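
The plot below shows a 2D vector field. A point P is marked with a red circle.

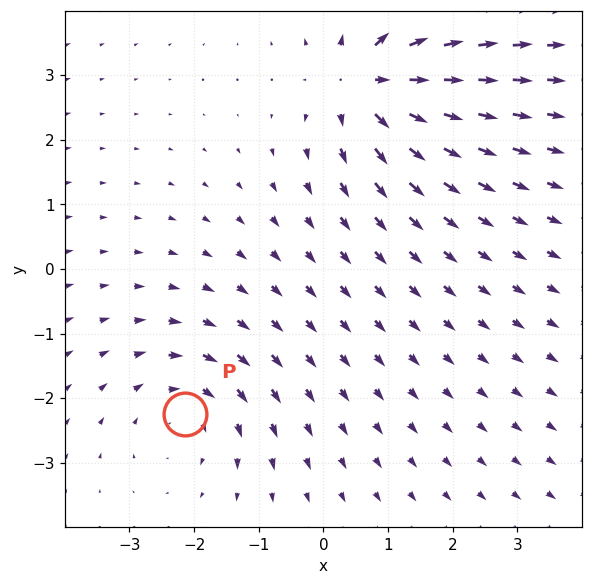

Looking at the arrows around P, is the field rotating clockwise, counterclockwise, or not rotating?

clockwise

Near P at (-2.1, -2.2) the arrows circulate clockwise. The curl (z-component) there is about -3; negative curl means clockwise rotation.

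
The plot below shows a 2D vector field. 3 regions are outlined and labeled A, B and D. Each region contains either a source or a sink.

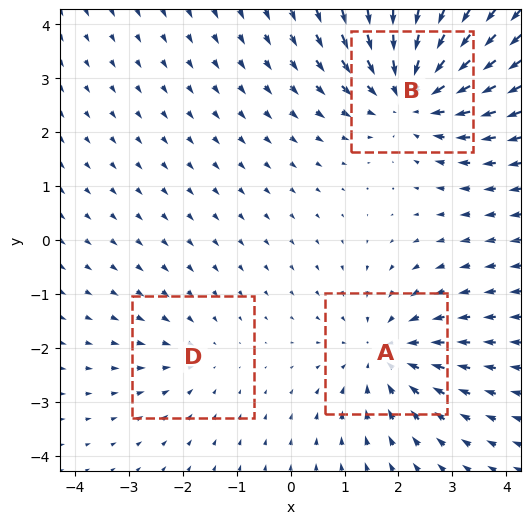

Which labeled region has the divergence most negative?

B

Divergence at each region's feature centre — A: about -3, B: about -4, D: about -2. Region B is most negative.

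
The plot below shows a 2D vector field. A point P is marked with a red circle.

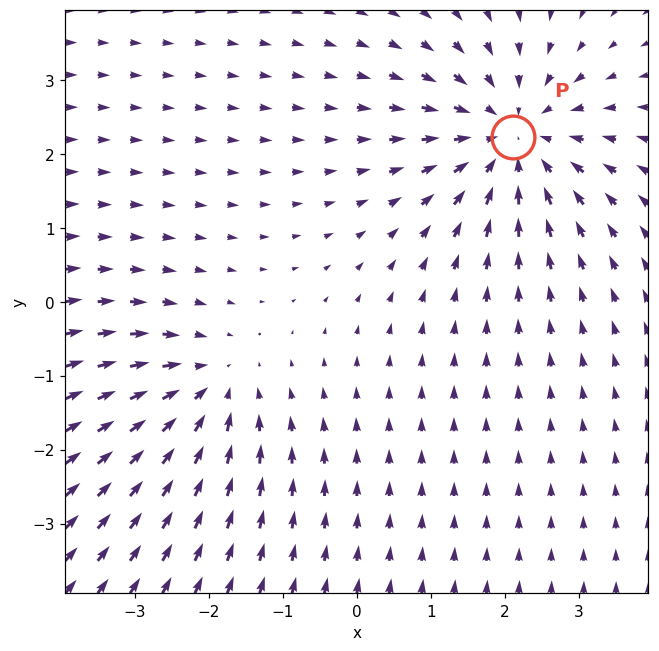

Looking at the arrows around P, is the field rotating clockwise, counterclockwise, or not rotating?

Near P at (2.1, 2.2) the arrows show no circulation. The curl there is ≈0.

not rotating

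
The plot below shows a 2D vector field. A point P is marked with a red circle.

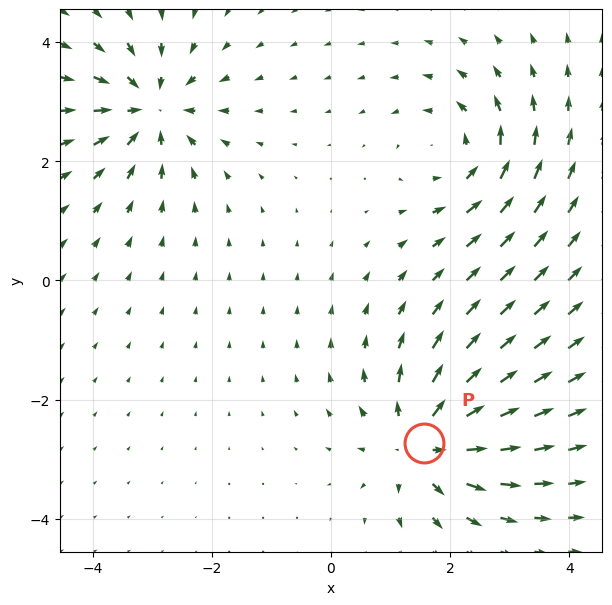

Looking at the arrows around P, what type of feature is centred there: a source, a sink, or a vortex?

source

At P (1.6, -2.7) the arrows spread outward. Divergence about +5, curl ≈0 — positive divergence with near-zero curl is a source.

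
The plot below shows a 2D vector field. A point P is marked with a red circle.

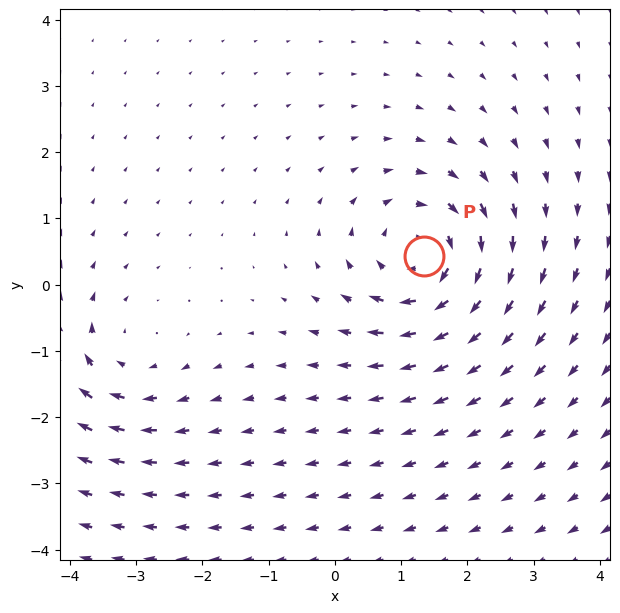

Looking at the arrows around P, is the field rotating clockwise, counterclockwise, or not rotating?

Near P at (1.3, 0.4) the arrows circulate clockwise. The curl (z-component) there is about -5; negative curl means clockwise rotation.

clockwise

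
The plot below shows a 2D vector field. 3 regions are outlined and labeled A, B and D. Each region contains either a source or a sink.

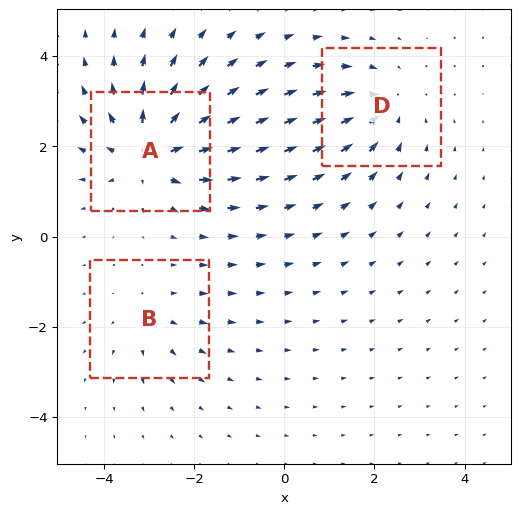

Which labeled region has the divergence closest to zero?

B

Divergence at each region's feature centre — A: about +4, B: about +2, D: about -3. Region B is closest to zero.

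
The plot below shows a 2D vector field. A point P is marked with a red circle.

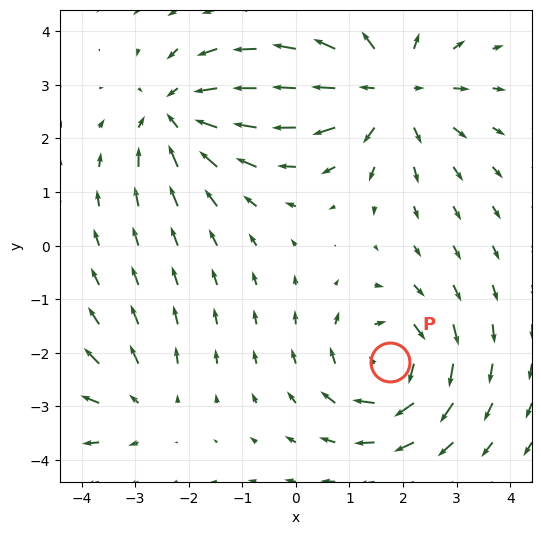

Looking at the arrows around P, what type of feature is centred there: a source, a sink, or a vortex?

vortex

At P (1.8, -2.2) the arrows circulate clockwise. Divergence ≈0, curl about -5 — near-zero divergence with nonzero curl is a vortex.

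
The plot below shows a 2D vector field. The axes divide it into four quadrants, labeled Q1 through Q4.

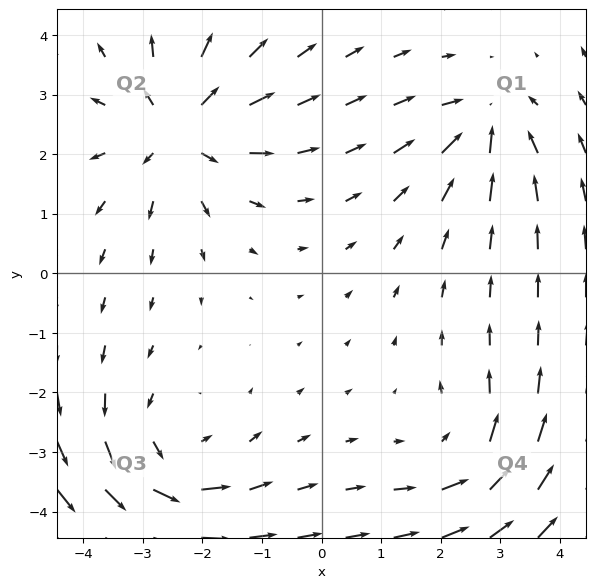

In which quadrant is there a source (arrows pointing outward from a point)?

The source sits at approximately (-2.4, 2.4), which lies in quadrant Q2. The divergence there is about +5, positive as expected for a source.

Q2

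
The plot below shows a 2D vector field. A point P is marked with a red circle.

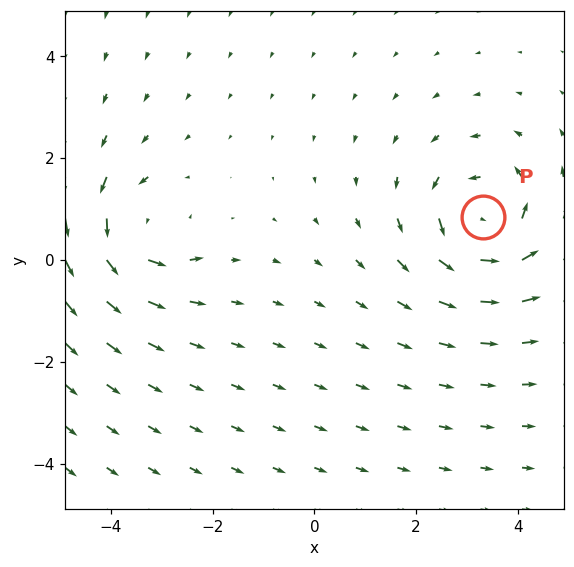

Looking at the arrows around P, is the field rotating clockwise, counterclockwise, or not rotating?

counterclockwise

Near P at (3.3, 0.8) the arrows circulate counterclockwise. The curl (z-component) there is about +5; positive curl means counterclockwise rotation.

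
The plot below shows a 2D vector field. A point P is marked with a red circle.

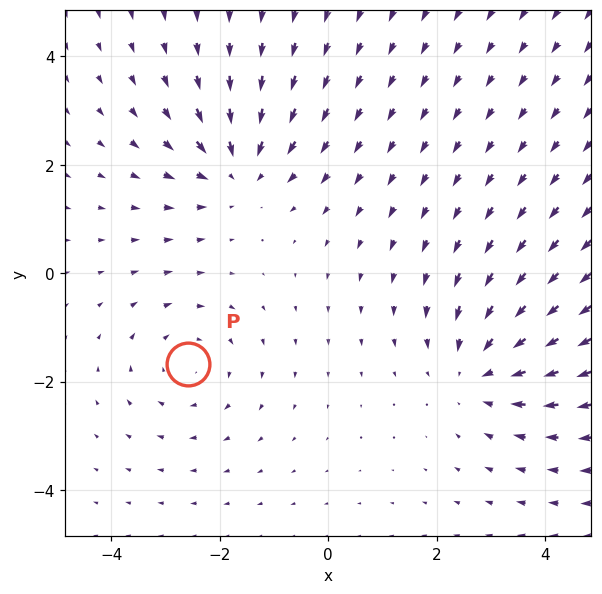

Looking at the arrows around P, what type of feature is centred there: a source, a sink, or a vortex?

At P (-2.6, -1.7) the arrows circulate clockwise. Divergence ≈0, curl about -2 — near-zero divergence with nonzero curl is a vortex.

vortex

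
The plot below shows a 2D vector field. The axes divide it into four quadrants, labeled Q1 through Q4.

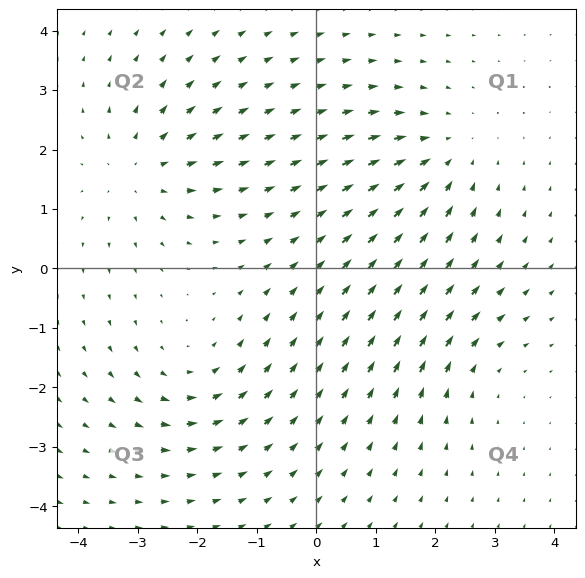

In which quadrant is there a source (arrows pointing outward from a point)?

Q2

The source sits at approximately (-2.9, 1.7), which lies in quadrant Q2. The divergence there is about +4, positive as expected for a source.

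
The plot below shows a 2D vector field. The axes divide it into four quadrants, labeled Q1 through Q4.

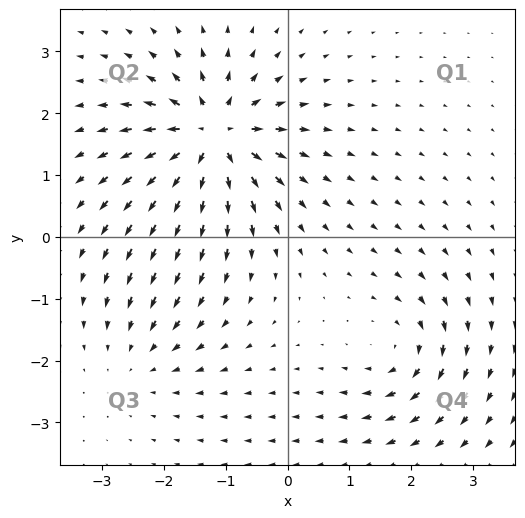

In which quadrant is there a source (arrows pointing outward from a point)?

Q2

The source sits at approximately (-1.2, 1.6), which lies in quadrant Q2. The divergence there is about +7, positive as expected for a source.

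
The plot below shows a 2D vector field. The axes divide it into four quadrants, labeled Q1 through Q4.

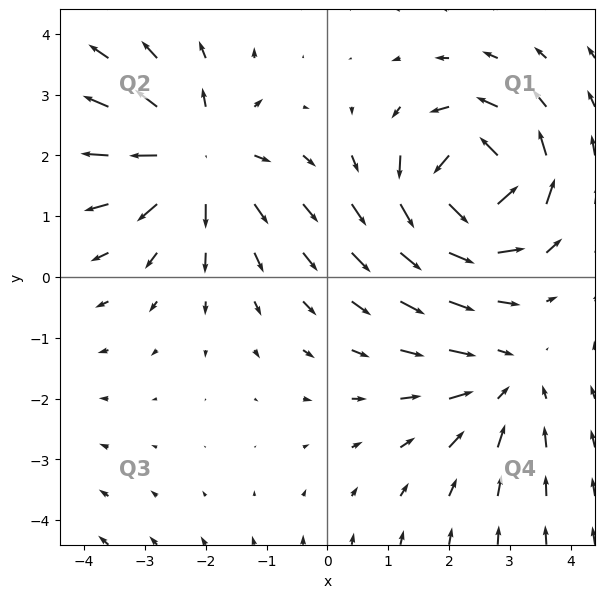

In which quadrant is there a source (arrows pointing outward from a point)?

Q2

The source sits at approximately (-2.2, 2.0), which lies in quadrant Q2. The divergence there is about +4, positive as expected for a source.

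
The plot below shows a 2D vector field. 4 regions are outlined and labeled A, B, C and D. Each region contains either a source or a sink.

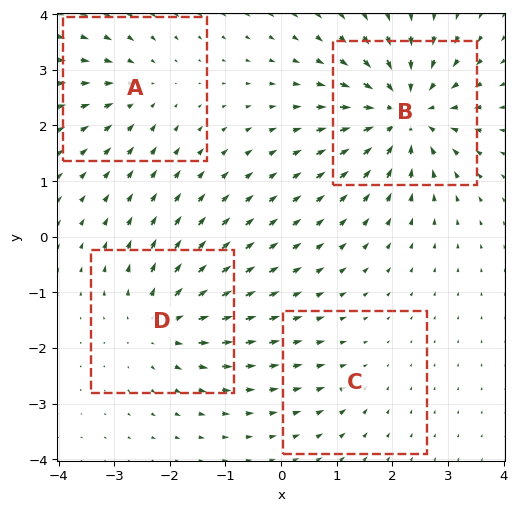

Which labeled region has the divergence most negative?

B

Divergence at each region's feature centre — A: about -4, B: about -8, C: about -2, D: about +5. Region B is most negative.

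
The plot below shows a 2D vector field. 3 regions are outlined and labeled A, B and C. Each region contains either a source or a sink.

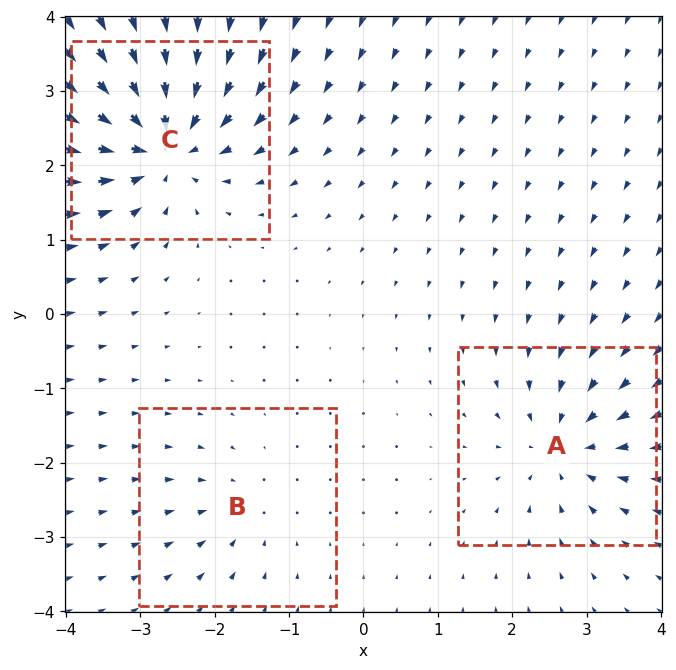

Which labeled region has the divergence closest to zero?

Divergence at each region's feature centre — A: about -4, B: about -2, C: about -6. Region B is closest to zero.

B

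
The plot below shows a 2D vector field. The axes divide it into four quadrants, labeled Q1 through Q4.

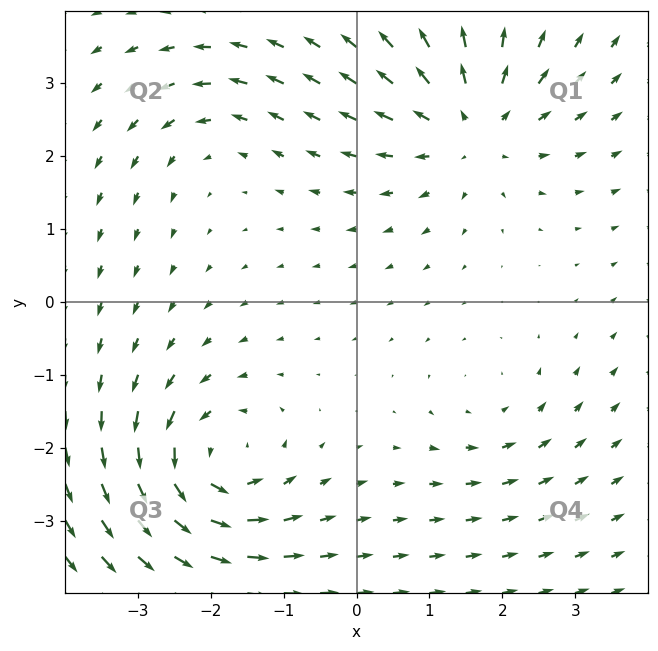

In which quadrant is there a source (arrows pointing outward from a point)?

The source sits at approximately (1.6, 2.4), which lies in quadrant Q1. The divergence there is about +5, positive as expected for a source.

Q1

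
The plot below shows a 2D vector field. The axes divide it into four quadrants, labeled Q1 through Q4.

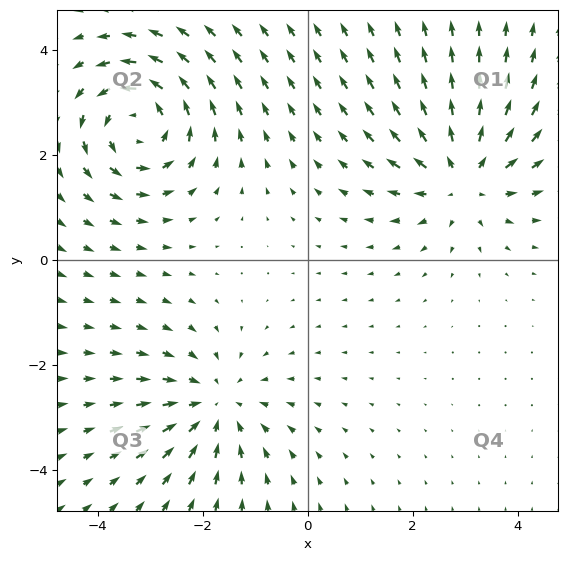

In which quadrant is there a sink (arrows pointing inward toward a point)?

Q3

The sink sits at approximately (-1.8, -2.8), which lies in quadrant Q3. The divergence there is about -3, negative as expected for a sink.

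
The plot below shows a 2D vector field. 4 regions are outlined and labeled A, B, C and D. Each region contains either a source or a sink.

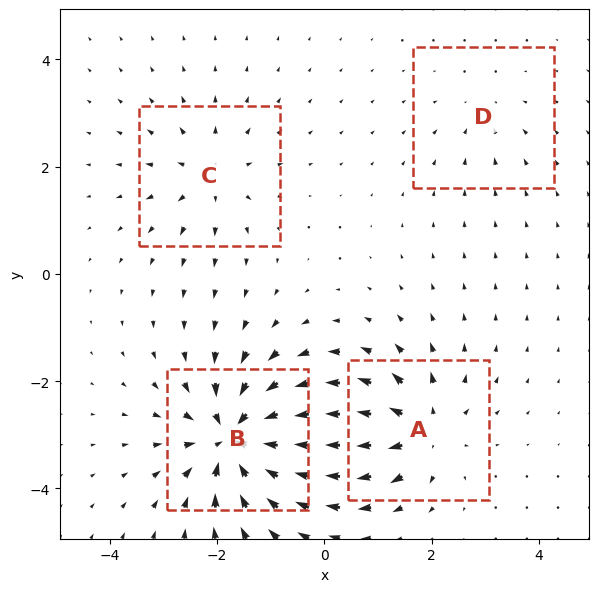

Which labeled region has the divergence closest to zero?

D

Divergence at each region's feature centre — A: about +6, B: about -9, C: about +4, D: about -2. Region D is closest to zero.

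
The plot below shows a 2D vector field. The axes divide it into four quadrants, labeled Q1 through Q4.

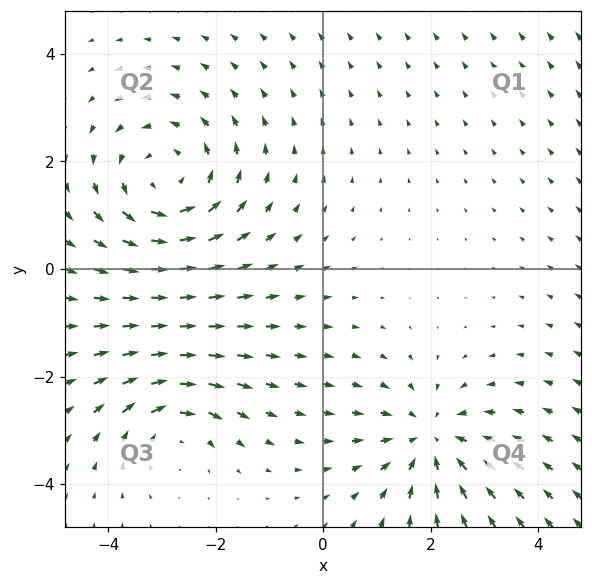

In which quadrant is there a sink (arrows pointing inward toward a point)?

Q4

The sink sits at approximately (2.0, -3.2), which lies in quadrant Q4. The divergence there is about -3, negative as expected for a sink.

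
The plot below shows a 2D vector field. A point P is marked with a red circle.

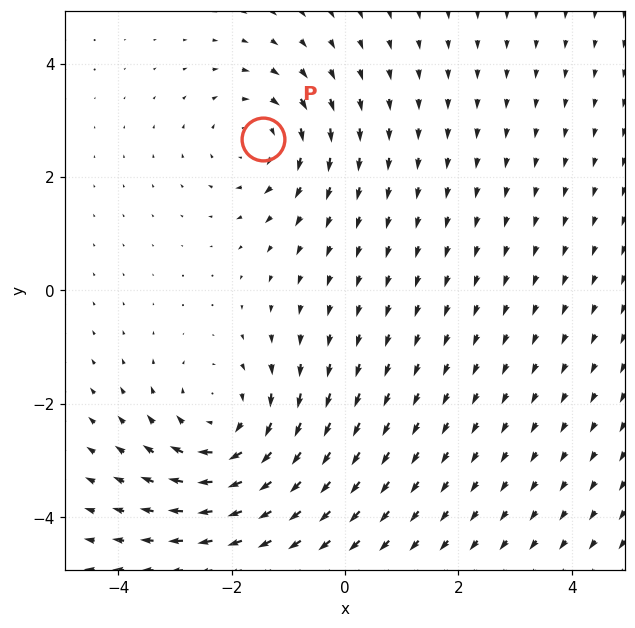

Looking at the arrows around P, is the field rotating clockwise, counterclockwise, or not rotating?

clockwise

Near P at (-1.4, 2.7) the arrows circulate clockwise. The curl (z-component) there is about -3; negative curl means clockwise rotation.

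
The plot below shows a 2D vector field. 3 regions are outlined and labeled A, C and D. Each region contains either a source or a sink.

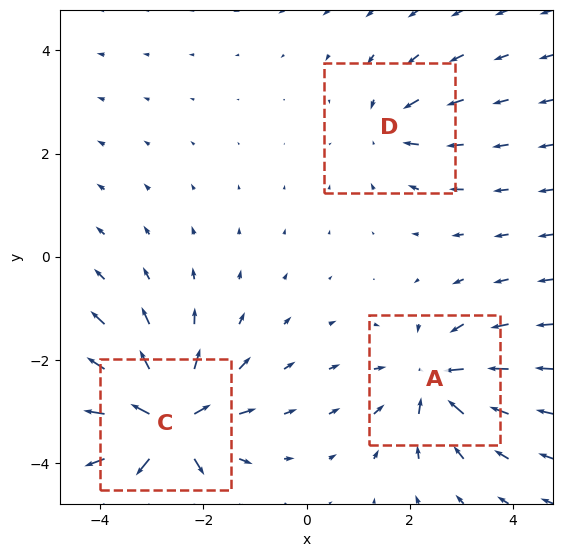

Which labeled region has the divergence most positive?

C

Divergence at each region's feature centre — A: about -4, C: about +6, D: about -3. Region C is most positive.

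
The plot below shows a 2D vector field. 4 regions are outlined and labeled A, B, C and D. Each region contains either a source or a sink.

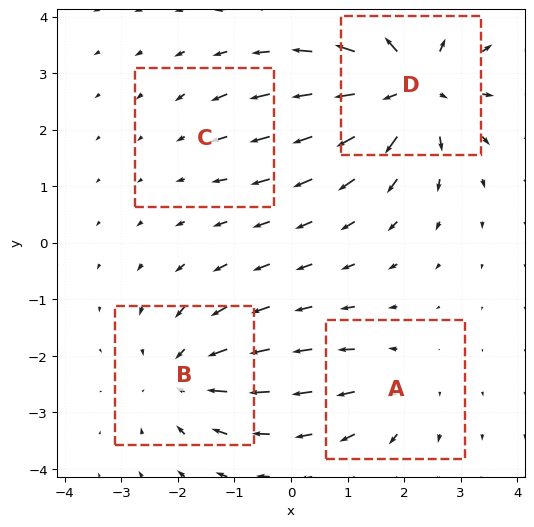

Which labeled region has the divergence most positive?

Divergence at each region's feature centre — A: about +3, B: about -4, C: about -2, D: about +7. Region D is most positive.

D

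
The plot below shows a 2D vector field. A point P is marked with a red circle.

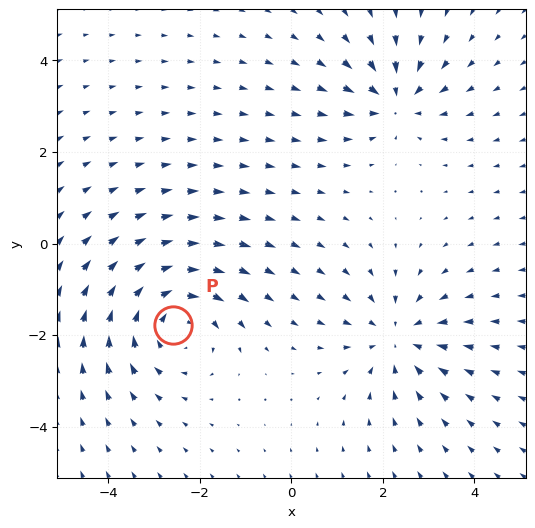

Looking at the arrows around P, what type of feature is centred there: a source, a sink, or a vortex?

At P (-2.6, -1.8) the arrows circulate clockwise. Divergence ≈0, curl about -4 — near-zero divergence with nonzero curl is a vortex.

vortex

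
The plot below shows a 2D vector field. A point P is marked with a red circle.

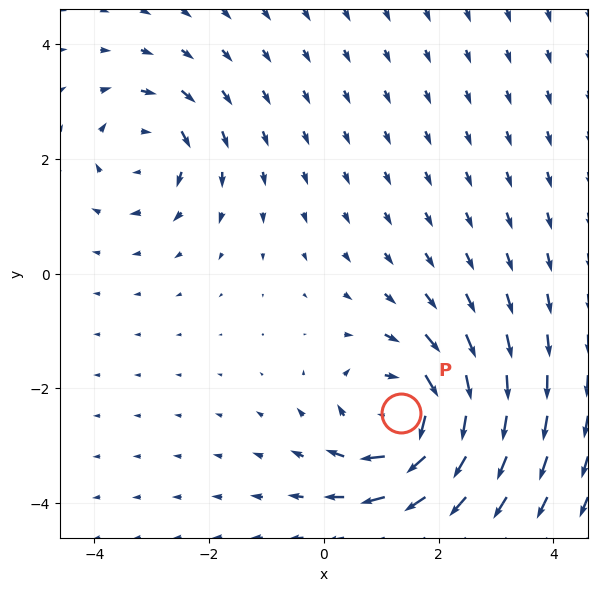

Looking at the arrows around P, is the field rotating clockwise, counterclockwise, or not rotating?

clockwise

Near P at (1.3, -2.4) the arrows circulate clockwise. The curl (z-component) there is about -6; negative curl means clockwise rotation.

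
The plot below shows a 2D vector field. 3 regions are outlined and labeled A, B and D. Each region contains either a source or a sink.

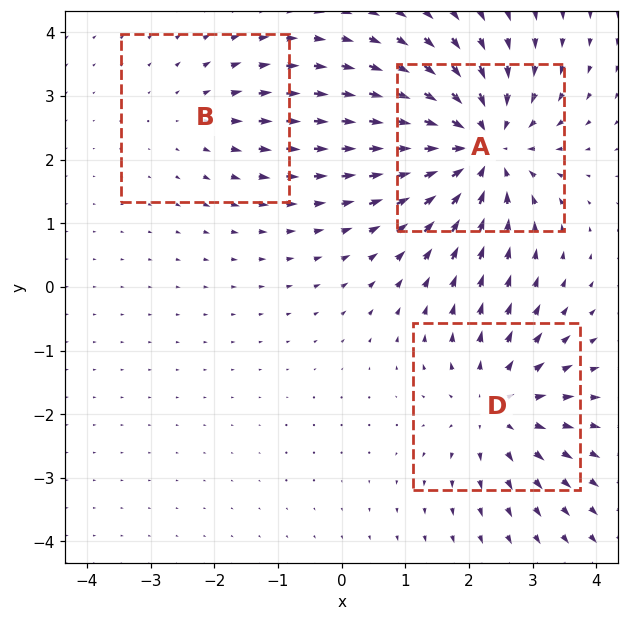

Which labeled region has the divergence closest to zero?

B

Divergence at each region's feature centre — A: about -5, B: about +2, D: about +3. Region B is closest to zero.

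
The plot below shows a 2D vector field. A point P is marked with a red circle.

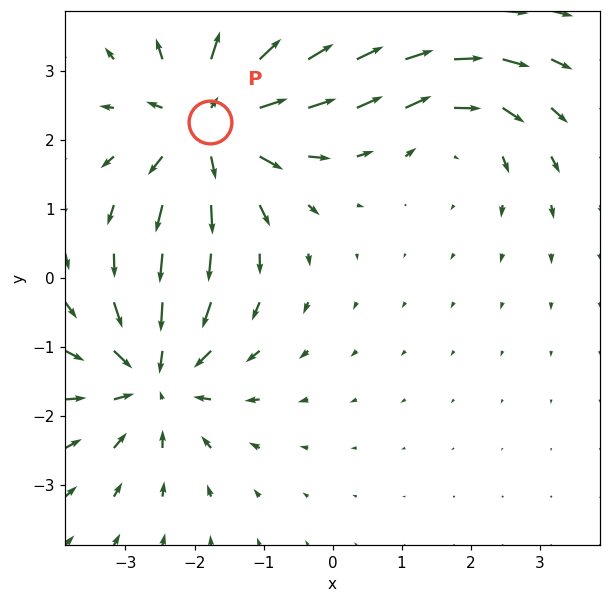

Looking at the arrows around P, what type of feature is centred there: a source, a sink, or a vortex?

source

At P (-1.8, 2.3) the arrows spread outward. Divergence about +5, curl ≈0 — positive divergence with near-zero curl is a source.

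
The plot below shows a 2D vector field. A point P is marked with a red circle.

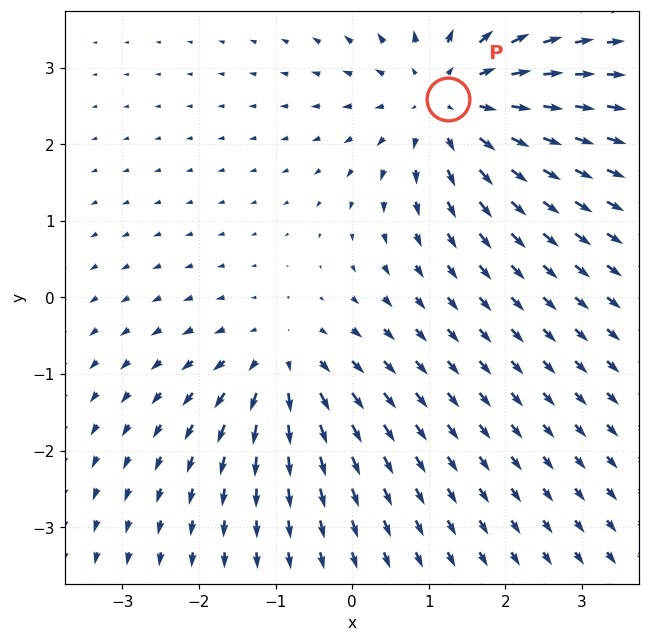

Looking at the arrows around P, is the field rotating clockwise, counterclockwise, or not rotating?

Near P at (1.2, 2.6) the arrows show no circulation. The curl there is ≈0.

not rotating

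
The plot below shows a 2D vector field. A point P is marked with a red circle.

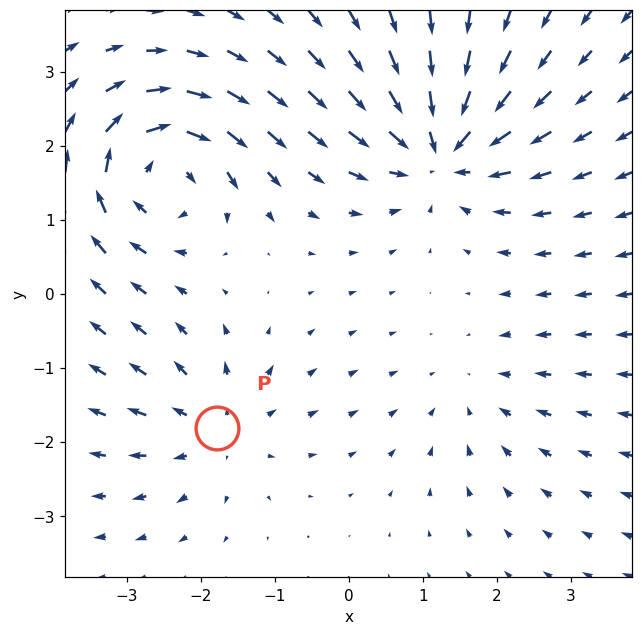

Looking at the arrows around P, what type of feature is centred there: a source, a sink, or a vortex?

source

At P (-1.8, -1.8) the arrows spread outward. Divergence about +3, curl ≈0 — positive divergence with near-zero curl is a source.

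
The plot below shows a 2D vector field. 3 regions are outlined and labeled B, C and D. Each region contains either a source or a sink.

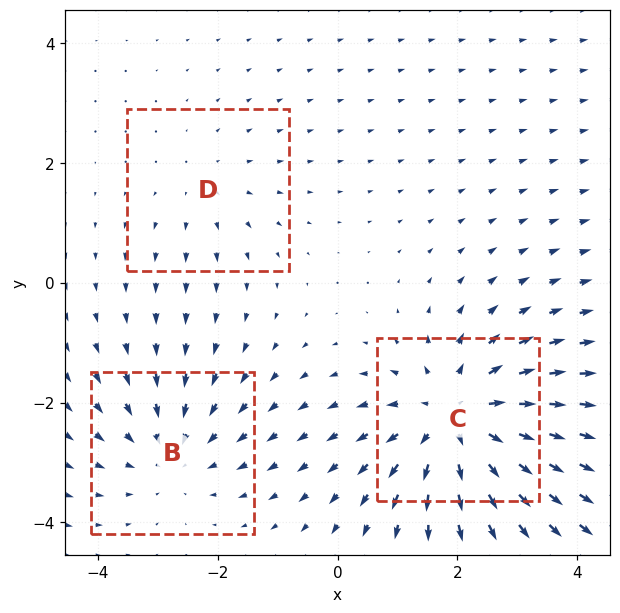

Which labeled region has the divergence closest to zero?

Divergence at each region's feature centre — B: about -3, C: about +5, D: about +2. Region D is closest to zero.

D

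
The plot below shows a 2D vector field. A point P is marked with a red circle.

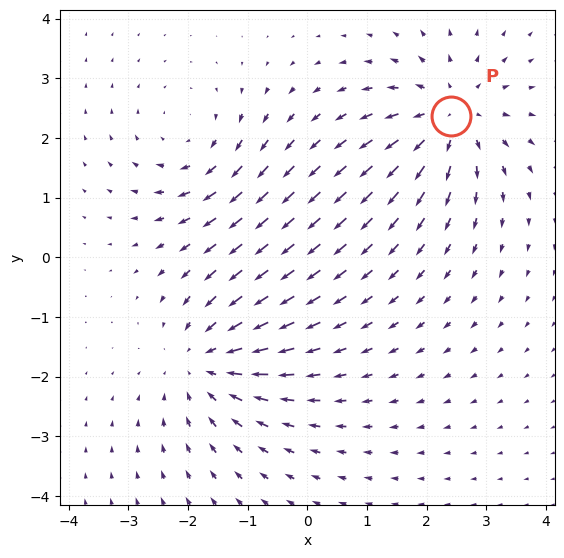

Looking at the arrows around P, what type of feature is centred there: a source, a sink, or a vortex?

source

At P (2.4, 2.4) the arrows spread outward. Divergence about +5, curl ≈0 — positive divergence with near-zero curl is a source.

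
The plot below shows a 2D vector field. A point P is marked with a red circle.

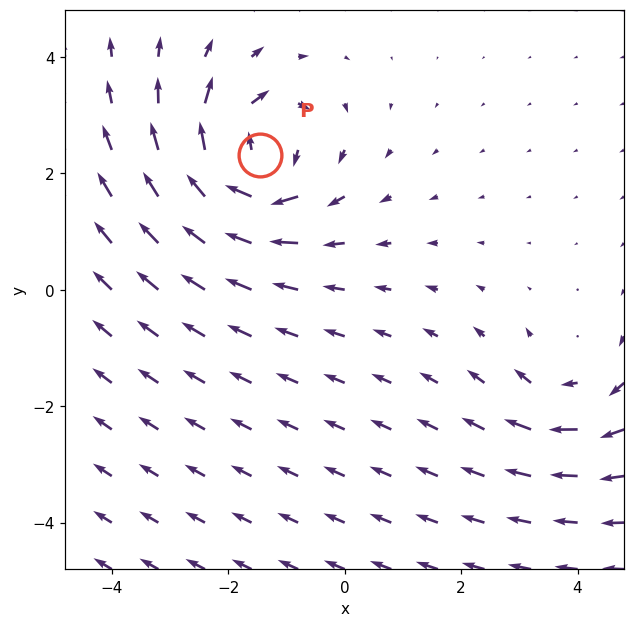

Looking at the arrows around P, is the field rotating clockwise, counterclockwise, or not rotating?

clockwise

Near P at (-1.5, 2.3) the arrows circulate clockwise. The curl (z-component) there is about -6; negative curl means clockwise rotation.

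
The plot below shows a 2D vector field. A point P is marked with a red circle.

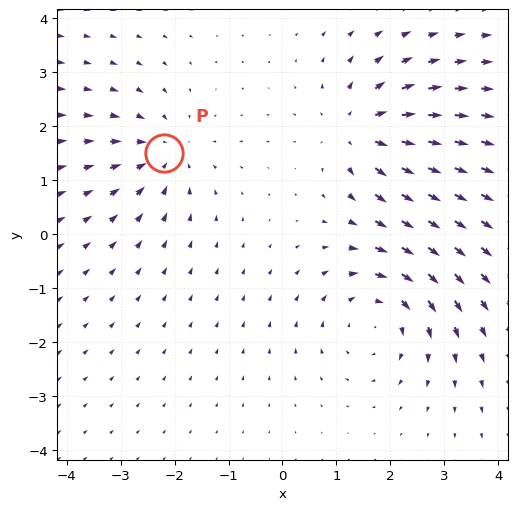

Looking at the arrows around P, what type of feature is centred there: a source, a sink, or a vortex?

At P (-2.2, 1.5) the arrows converge inward. Divergence about -4, curl ≈0 — negative divergence with near-zero curl is a sink.

sink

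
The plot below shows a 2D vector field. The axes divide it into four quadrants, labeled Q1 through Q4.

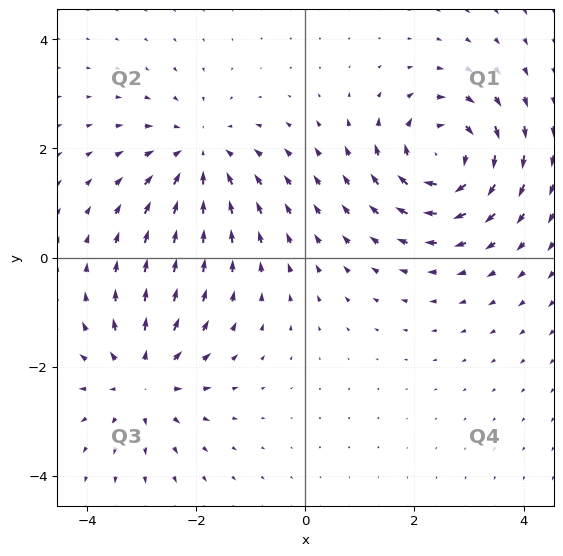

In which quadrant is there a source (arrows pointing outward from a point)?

The source sits at approximately (-3.0, -2.2), which lies in quadrant Q3. The divergence there is about +3, positive as expected for a source.

Q3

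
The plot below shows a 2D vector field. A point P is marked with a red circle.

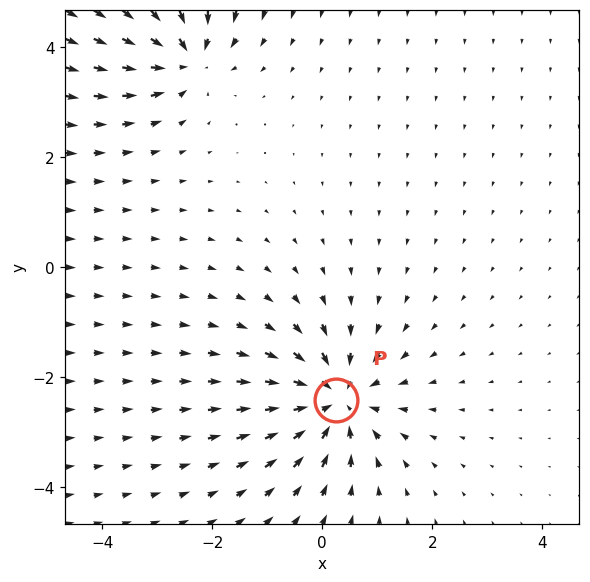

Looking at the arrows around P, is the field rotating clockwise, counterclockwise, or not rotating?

not rotating

Near P at (0.3, -2.4) the arrows show no circulation. The curl there is ≈0.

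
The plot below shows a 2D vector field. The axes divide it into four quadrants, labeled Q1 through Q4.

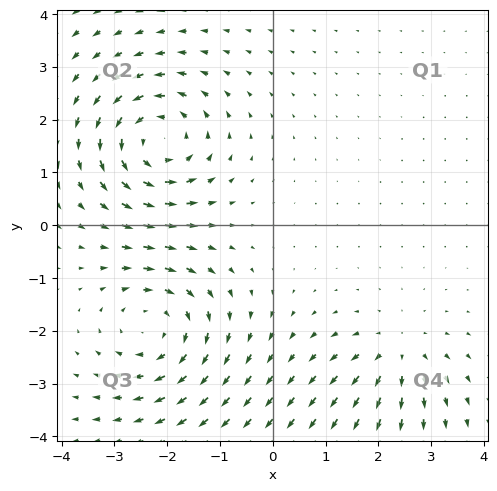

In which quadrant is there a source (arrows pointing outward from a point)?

Q4

The source sits at approximately (2.4, -2.4), which lies in quadrant Q4. The divergence there is about +4, positive as expected for a source.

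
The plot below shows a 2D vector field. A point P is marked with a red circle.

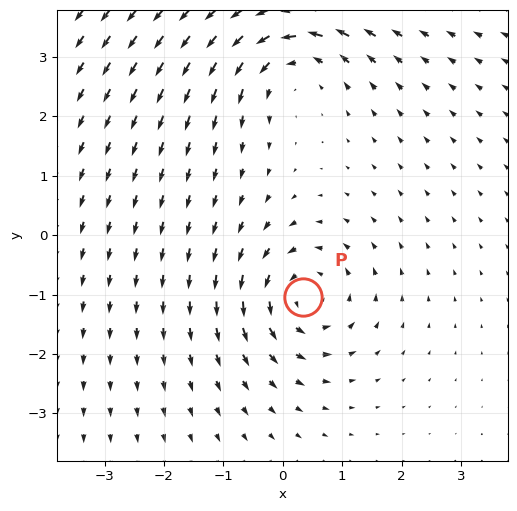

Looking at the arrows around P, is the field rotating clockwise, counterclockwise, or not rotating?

Near P at (0.3, -1.0) the arrows circulate counterclockwise. The curl (z-component) there is about +4; positive curl means counterclockwise rotation.

counterclockwise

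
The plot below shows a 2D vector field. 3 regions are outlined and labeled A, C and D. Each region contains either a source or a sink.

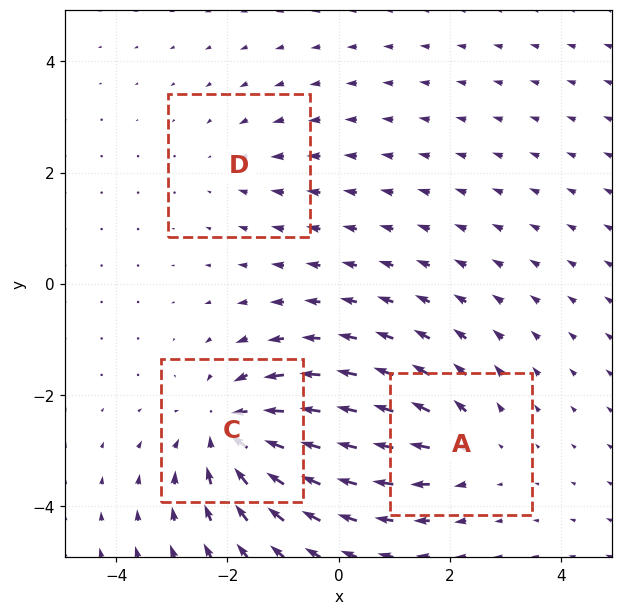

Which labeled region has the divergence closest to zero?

Divergence at each region's feature centre — A: about +3, C: about -4, D: about -2. Region D is closest to zero.

D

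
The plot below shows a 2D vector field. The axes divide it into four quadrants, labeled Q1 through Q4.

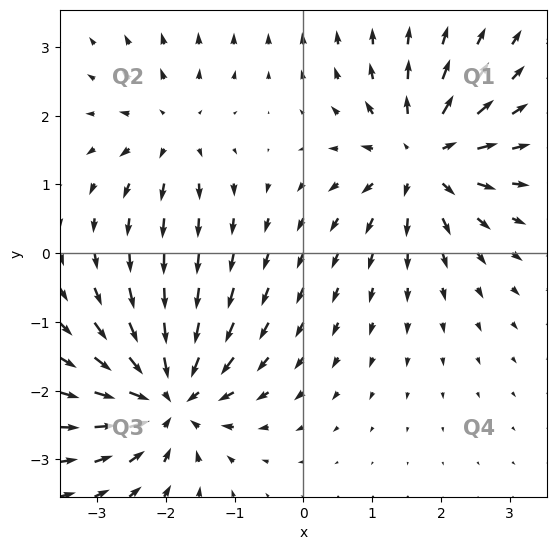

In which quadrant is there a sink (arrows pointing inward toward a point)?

The sink sits at approximately (-2.0, -2.1), which lies in quadrant Q3. The divergence there is about -7, negative as expected for a sink.

Q3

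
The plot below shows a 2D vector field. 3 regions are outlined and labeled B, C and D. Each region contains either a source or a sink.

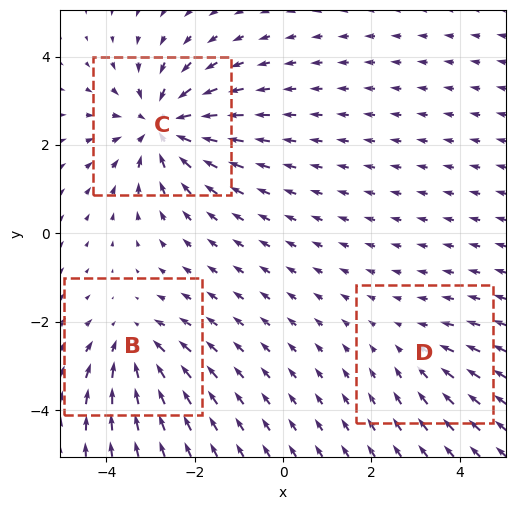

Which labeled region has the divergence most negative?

Divergence at each region's feature centre — B: about -3, C: about -5, D: about -2. Region C is most negative.

C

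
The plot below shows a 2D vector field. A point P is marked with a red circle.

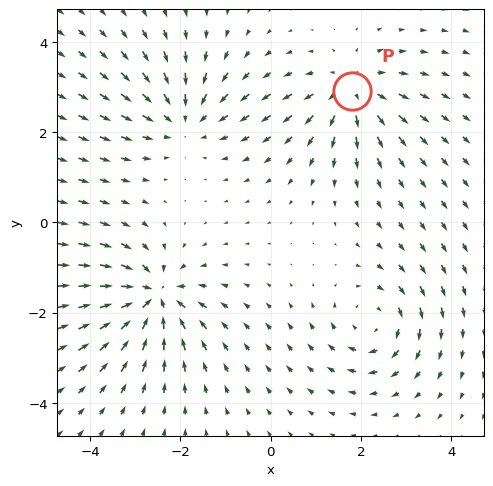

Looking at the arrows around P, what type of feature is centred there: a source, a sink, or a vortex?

At P (1.8, 2.9) the arrows spread outward. Divergence about +4, curl ≈0 — positive divergence with near-zero curl is a source.

source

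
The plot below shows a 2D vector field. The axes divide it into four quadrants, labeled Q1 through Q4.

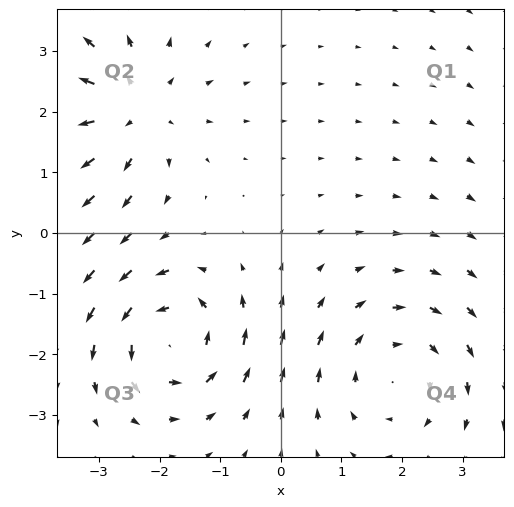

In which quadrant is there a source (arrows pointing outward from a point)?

Q2

The source sits at approximately (-2.5, 2.0), which lies in quadrant Q2. The divergence there is about +3, positive as expected for a source.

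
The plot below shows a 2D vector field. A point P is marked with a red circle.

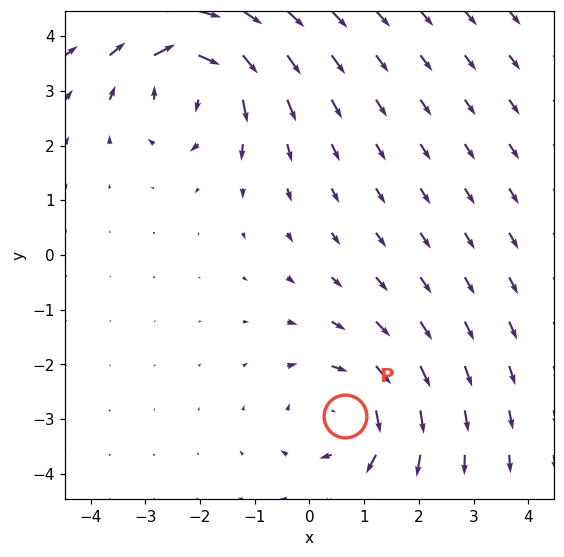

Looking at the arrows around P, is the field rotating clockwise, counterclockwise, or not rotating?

Near P at (0.6, -2.9) the arrows circulate clockwise. The curl (z-component) there is about -4; negative curl means clockwise rotation.

clockwise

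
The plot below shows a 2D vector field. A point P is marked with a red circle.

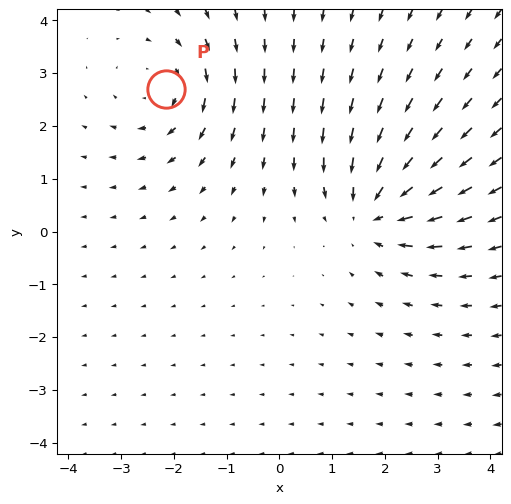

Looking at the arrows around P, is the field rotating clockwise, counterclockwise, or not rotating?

clockwise

Near P at (-2.2, 2.7) the arrows circulate clockwise. The curl (z-component) there is about -3; negative curl means clockwise rotation.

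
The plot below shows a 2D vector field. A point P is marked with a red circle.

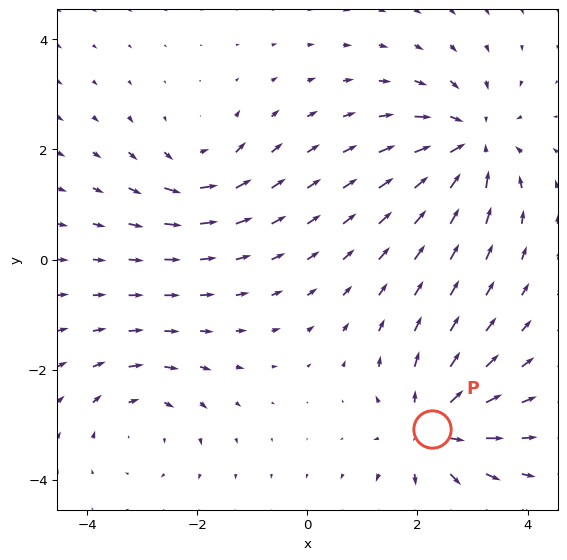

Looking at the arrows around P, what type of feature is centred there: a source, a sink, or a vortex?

At P (2.3, -3.1) the arrows spread outward. Divergence about +5, curl ≈0 — positive divergence with near-zero curl is a source.

source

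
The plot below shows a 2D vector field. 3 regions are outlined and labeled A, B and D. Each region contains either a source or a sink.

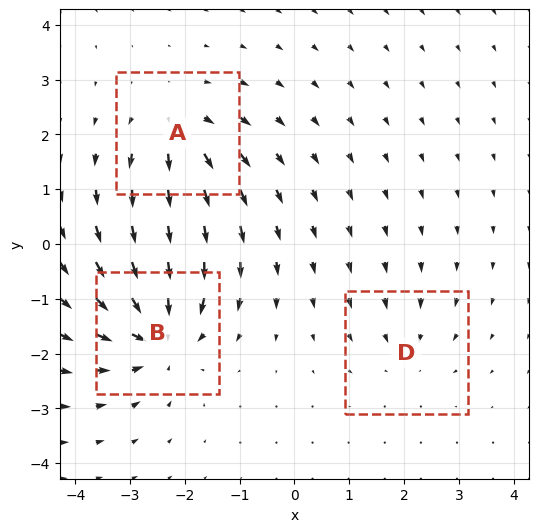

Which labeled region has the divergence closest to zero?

Divergence at each region's feature centre — A: about +4, B: about -5, D: about -2. Region D is closest to zero.

D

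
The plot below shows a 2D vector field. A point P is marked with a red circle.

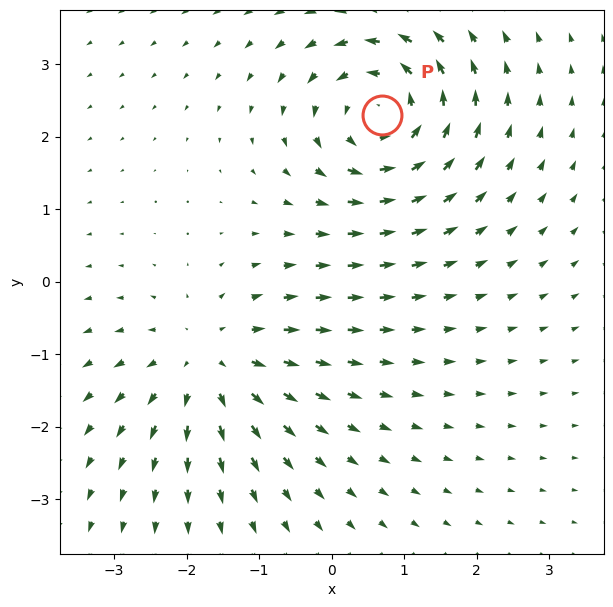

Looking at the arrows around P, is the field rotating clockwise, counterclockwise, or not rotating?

counterclockwise

Near P at (0.7, 2.3) the arrows circulate counterclockwise. The curl (z-component) there is about +6; positive curl means counterclockwise rotation.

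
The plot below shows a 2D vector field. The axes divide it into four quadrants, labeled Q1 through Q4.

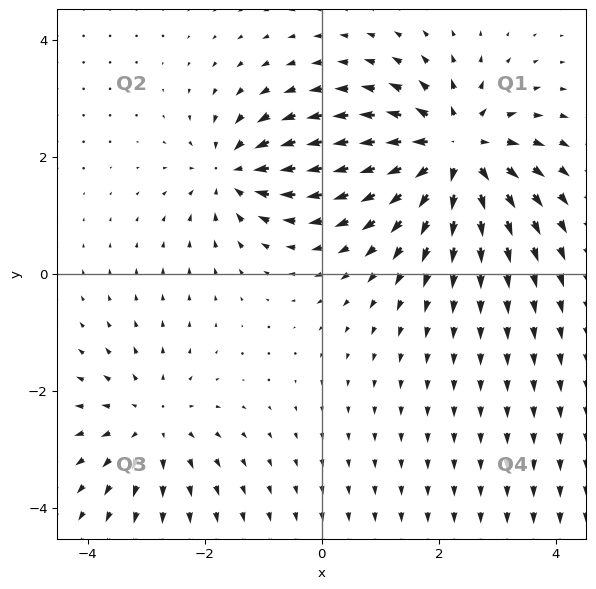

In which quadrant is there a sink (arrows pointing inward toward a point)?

The sink sits at approximately (-1.5, 1.7), which lies in quadrant Q2. The divergence there is about -4, negative as expected for a sink.

Q2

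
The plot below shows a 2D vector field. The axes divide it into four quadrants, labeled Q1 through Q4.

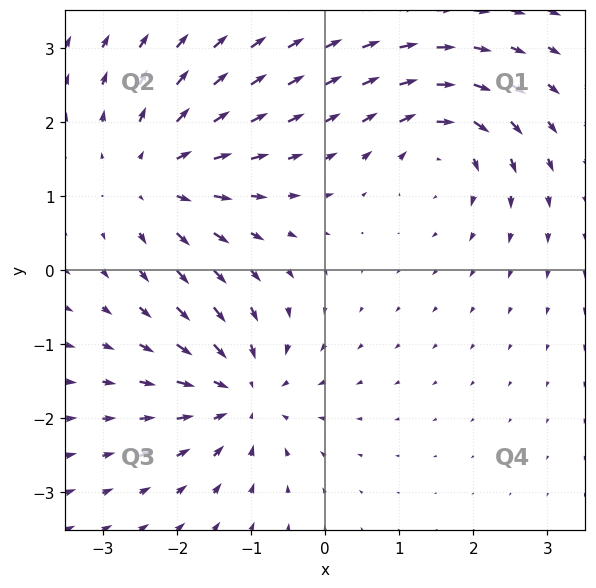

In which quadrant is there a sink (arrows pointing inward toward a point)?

Q3

The sink sits at approximately (-1.1, -1.7), which lies in quadrant Q3. The divergence there is about -5, negative as expected for a sink.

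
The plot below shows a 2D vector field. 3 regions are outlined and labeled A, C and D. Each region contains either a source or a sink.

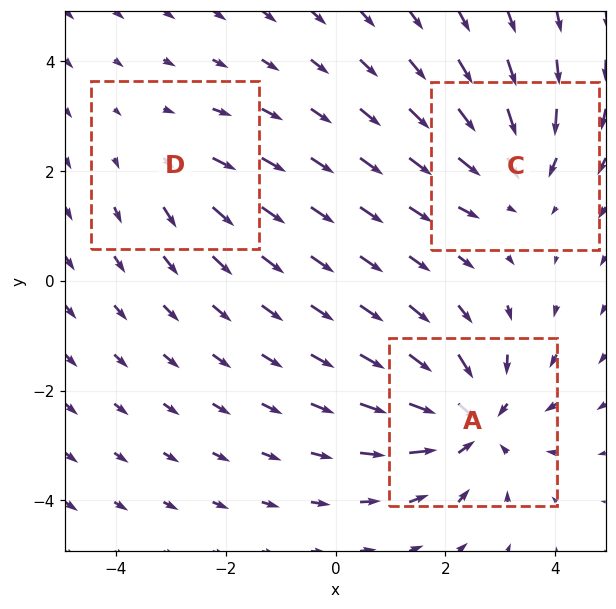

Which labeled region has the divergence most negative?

Divergence at each region's feature centre — A: about -5, C: about -3, D: about +2. Region A is most negative.

A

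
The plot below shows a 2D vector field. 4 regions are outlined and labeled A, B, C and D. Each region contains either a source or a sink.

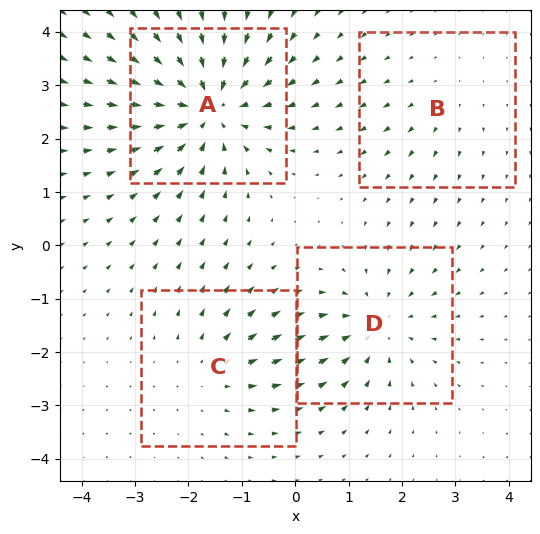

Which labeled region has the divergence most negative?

Divergence at each region's feature centre — A: about -7, B: about +2, C: about +3, D: about -4. Region A is most negative.

A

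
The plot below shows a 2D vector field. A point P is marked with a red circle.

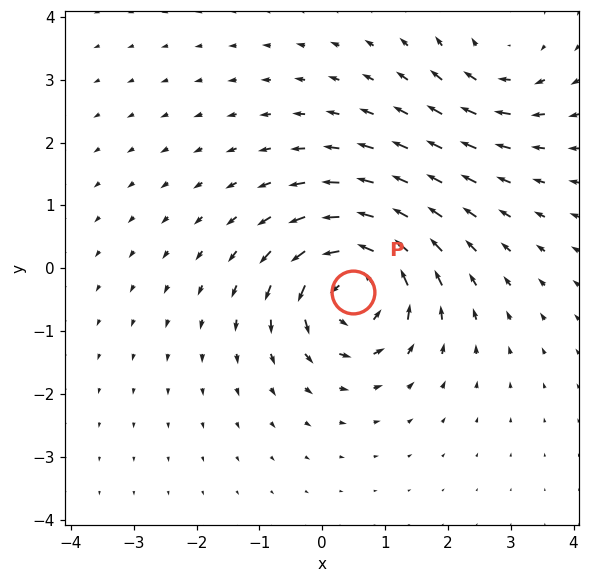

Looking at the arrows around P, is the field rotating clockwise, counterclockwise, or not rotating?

counterclockwise

Near P at (0.5, -0.4) the arrows circulate counterclockwise. The curl (z-component) there is about +7; positive curl means counterclockwise rotation.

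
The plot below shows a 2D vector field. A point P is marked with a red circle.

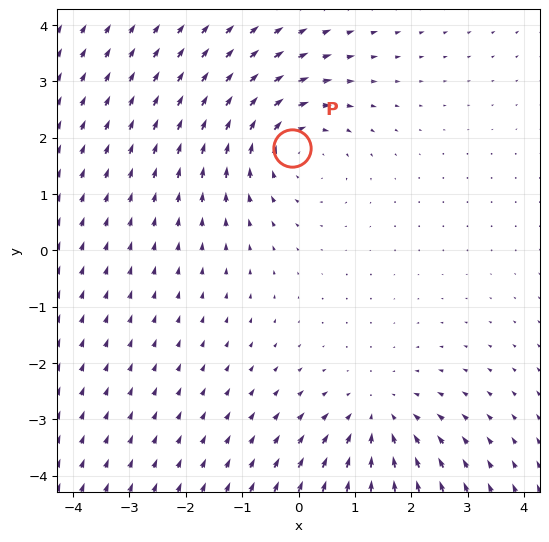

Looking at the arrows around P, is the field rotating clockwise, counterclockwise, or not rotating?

Near P at (-0.1, 1.8) the arrows circulate clockwise. The curl (z-component) there is about -3; negative curl means clockwise rotation.

clockwise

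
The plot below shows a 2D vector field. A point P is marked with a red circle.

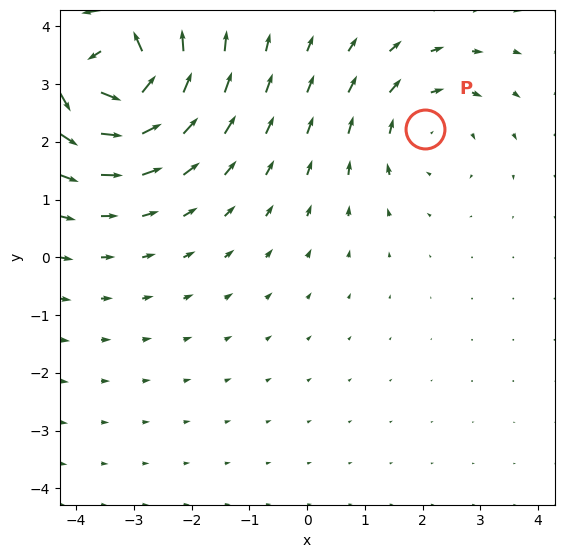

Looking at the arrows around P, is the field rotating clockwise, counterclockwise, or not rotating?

clockwise

Near P at (2.0, 2.2) the arrows circulate clockwise. The curl (z-component) there is about -2; negative curl means clockwise rotation.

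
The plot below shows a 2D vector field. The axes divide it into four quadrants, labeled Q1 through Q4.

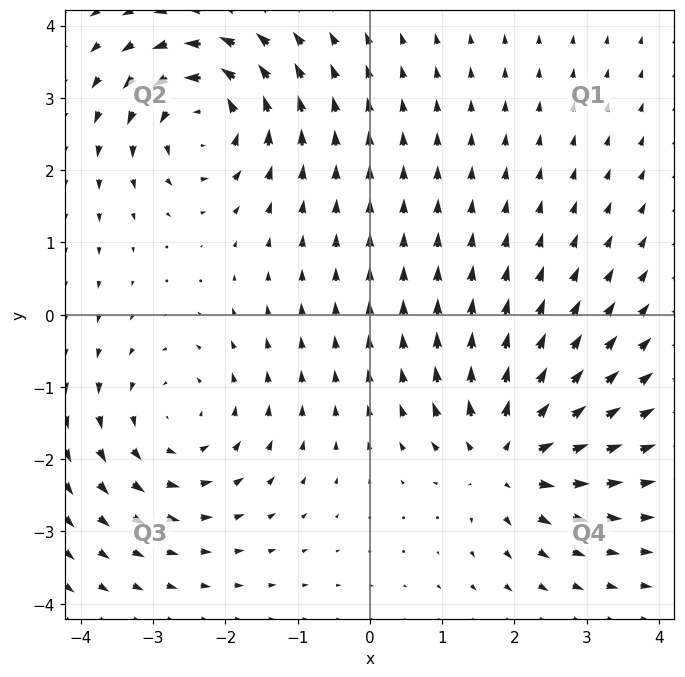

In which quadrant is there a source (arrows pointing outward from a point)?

The source sits at approximately (1.9, -2.0), which lies in quadrant Q4. The divergence there is about +5, positive as expected for a source.

Q4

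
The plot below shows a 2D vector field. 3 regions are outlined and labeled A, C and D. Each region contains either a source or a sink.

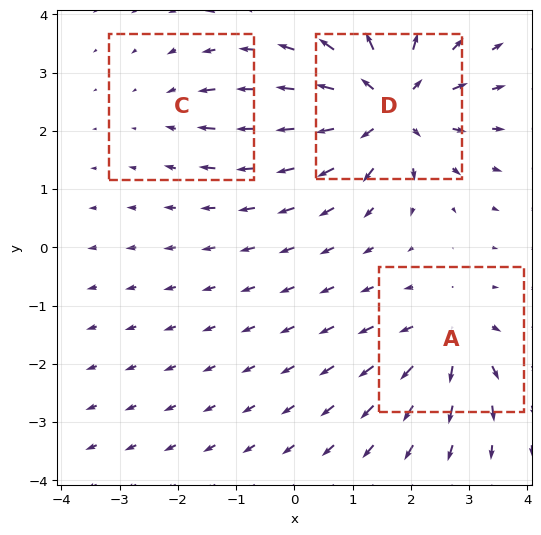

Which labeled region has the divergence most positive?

Divergence at each region's feature centre — A: about +4, C: about -2, D: about +6. Region D is most positive.

D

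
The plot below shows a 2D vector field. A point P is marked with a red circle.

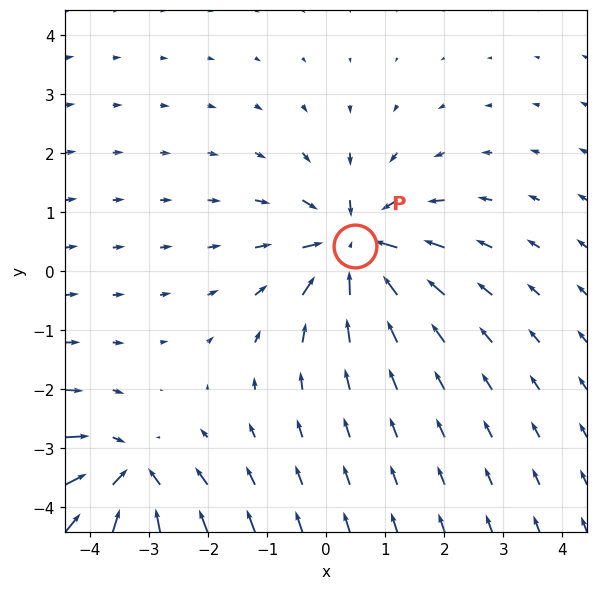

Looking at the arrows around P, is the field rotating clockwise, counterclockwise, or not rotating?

not rotating

Near P at (0.5, 0.4) the arrows show no circulation. The curl there is ≈0.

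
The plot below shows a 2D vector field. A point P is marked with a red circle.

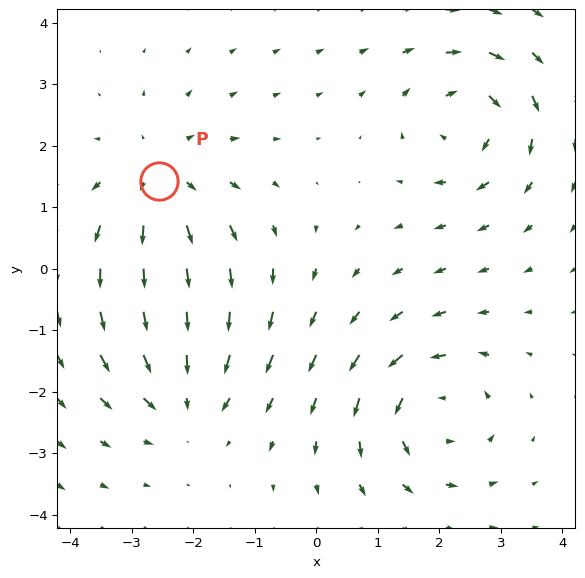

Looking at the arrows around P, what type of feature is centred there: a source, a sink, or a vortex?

At P (-2.6, 1.4) the arrows spread outward. Divergence about +4, curl ≈0 — positive divergence with near-zero curl is a source.

source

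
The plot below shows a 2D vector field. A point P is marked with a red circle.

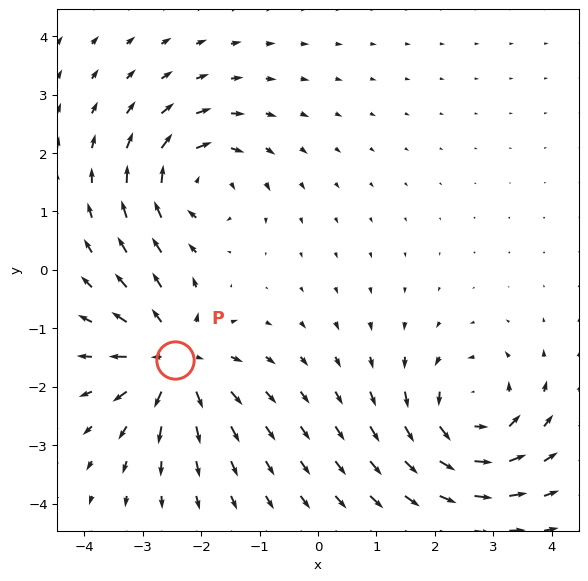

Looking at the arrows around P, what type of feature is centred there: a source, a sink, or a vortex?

source

At P (-2.5, -1.5) the arrows spread outward. Divergence about +5, curl ≈0 — positive divergence with near-zero curl is a source.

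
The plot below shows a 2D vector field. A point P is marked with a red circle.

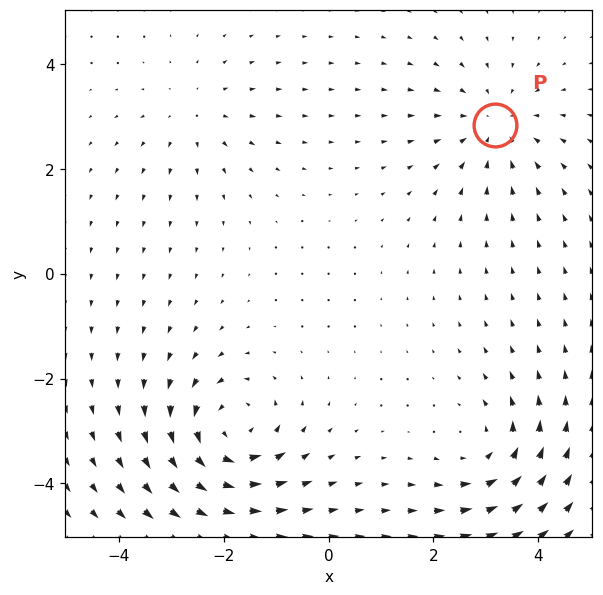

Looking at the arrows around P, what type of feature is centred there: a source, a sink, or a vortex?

At P (3.2, 2.8) the arrows converge inward. Divergence about -3, curl ≈0 — negative divergence with near-zero curl is a sink.

sink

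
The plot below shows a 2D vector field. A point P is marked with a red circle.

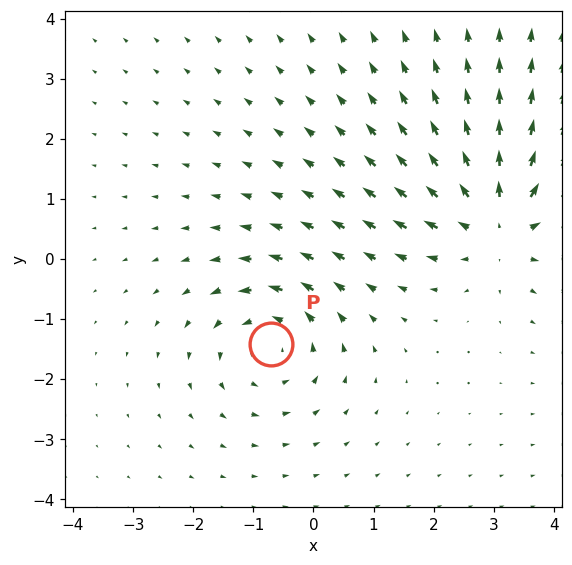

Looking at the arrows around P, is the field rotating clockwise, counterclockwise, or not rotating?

counterclockwise

Near P at (-0.7, -1.4) the arrows circulate counterclockwise. The curl (z-component) there is about +3; positive curl means counterclockwise rotation.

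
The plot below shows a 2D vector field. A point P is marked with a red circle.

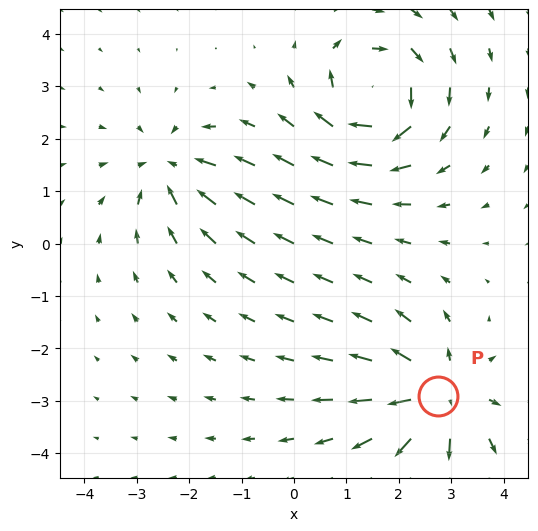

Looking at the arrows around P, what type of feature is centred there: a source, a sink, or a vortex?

At P (2.7, -2.9) the arrows spread outward. Divergence about +5, curl ≈0 — positive divergence with near-zero curl is a source.

source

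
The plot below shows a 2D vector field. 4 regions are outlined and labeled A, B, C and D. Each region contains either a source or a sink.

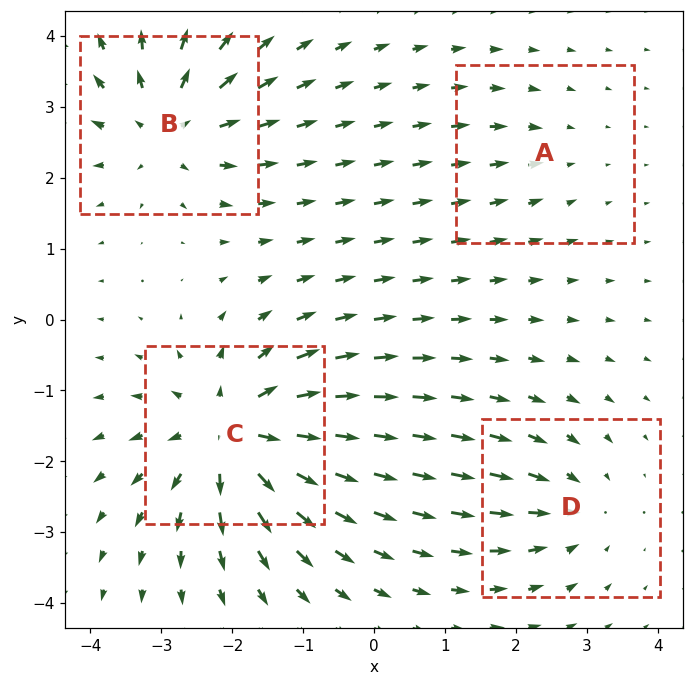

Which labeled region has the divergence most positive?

C

Divergence at each region's feature centre — A: about -2, B: about +6, C: about +8, D: about -4. Region C is most positive.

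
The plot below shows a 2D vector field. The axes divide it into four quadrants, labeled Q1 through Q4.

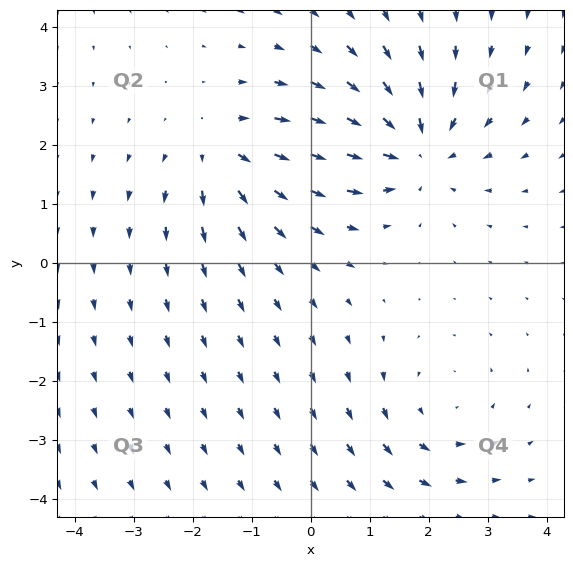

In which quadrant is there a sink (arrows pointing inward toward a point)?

The sink sits at approximately (1.8, 1.9), which lies in quadrant Q1. The divergence there is about -4, negative as expected for a sink.

Q1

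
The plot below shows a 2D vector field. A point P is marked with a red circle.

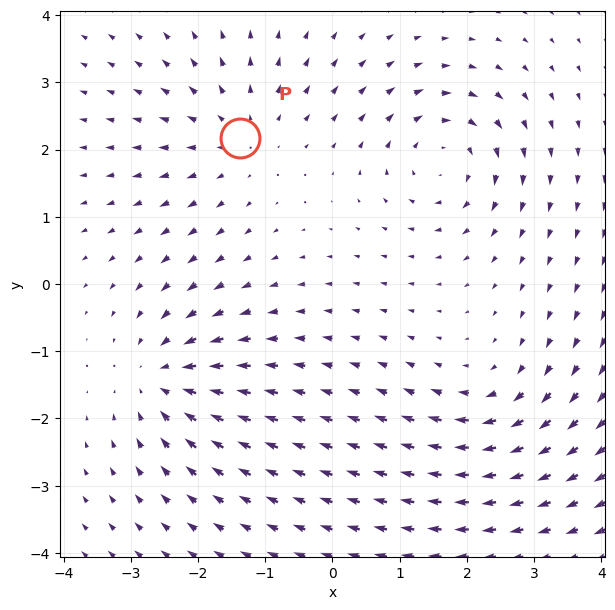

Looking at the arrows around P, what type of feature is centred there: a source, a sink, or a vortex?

source

At P (-1.4, 2.2) the arrows spread outward. Divergence about +3, curl ≈0 — positive divergence with near-zero curl is a source.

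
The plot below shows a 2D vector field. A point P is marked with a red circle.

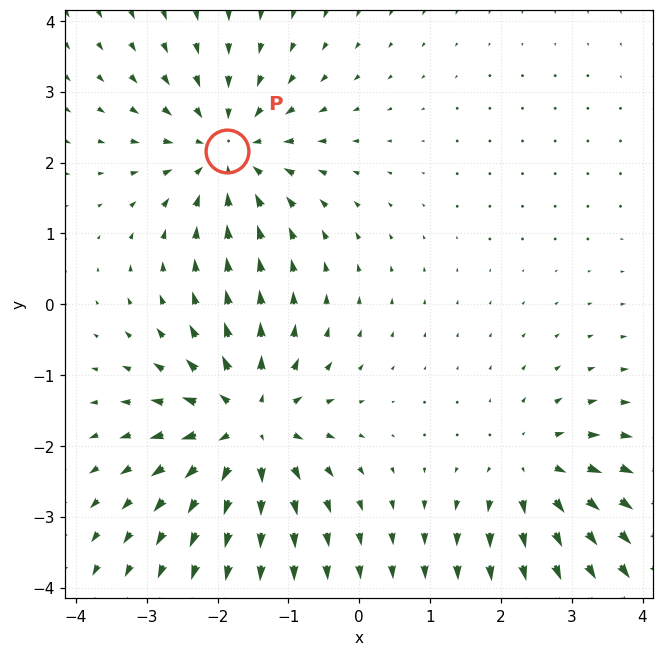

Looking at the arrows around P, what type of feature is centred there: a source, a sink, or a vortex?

sink

At P (-1.9, 2.2) the arrows converge inward. Divergence about -4, curl ≈0 — negative divergence with near-zero curl is a sink.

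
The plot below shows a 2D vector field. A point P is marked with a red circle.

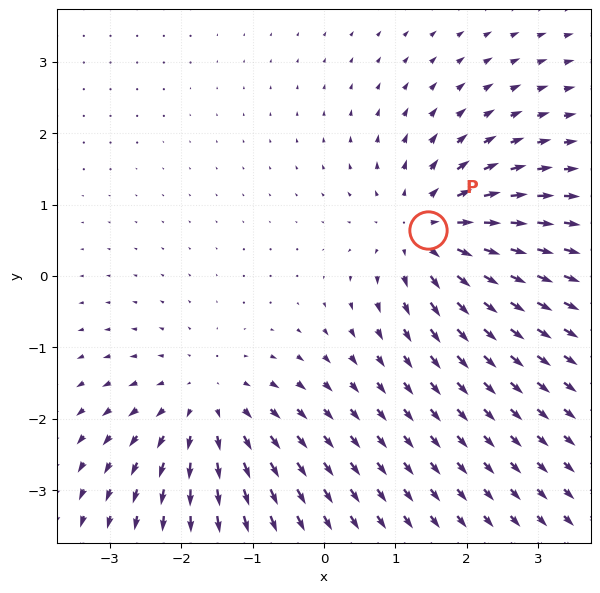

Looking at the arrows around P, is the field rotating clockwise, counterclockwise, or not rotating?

not rotating

Near P at (1.5, 0.6) the arrows show no circulation. The curl there is ≈0.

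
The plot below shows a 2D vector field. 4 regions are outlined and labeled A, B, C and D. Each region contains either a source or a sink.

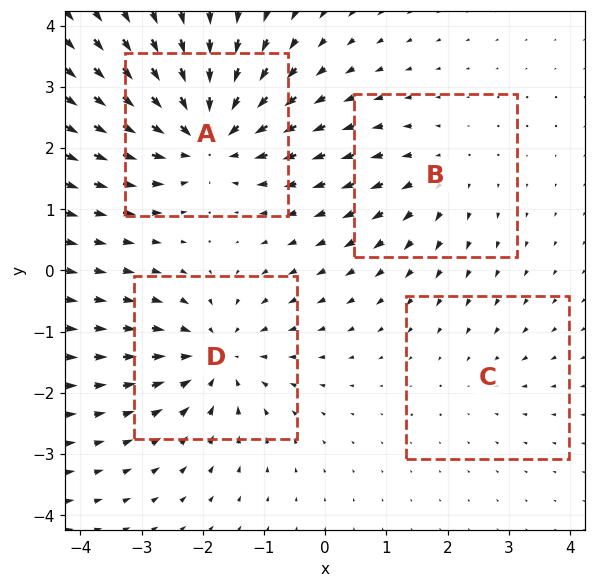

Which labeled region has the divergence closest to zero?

Divergence at each region's feature centre — A: about -7, B: about +3, C: about -2, D: about -5. Region C is closest to zero.

C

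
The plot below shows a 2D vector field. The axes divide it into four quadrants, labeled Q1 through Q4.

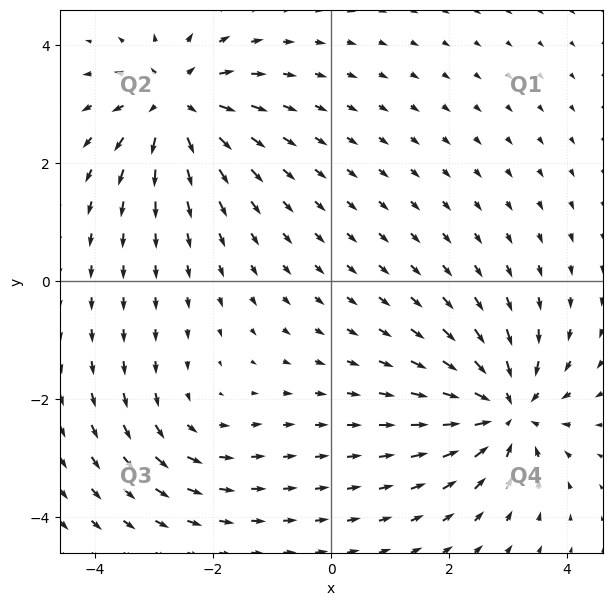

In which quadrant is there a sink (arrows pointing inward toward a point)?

The sink sits at approximately (3.0, -2.2), which lies in quadrant Q4. The divergence there is about -6, negative as expected for a sink.

Q4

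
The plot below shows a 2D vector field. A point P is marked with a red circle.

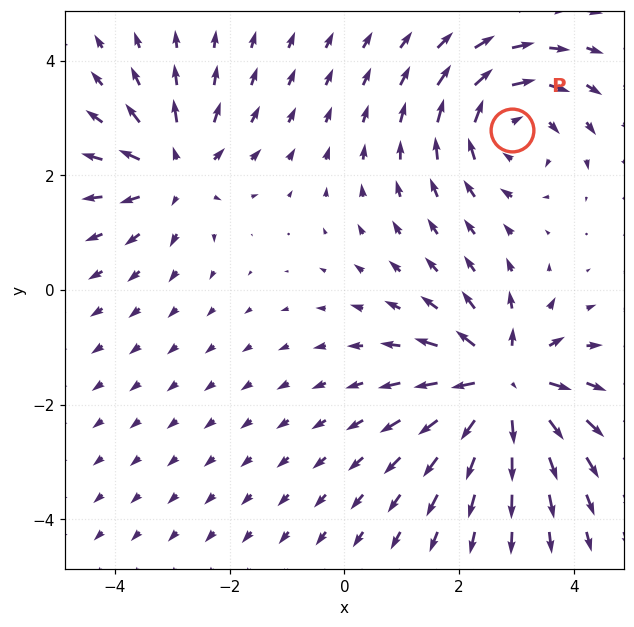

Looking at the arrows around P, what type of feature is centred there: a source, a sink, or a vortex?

vortex

At P (2.9, 2.8) the arrows circulate clockwise. Divergence ≈0, curl about -4 — near-zero divergence with nonzero curl is a vortex.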